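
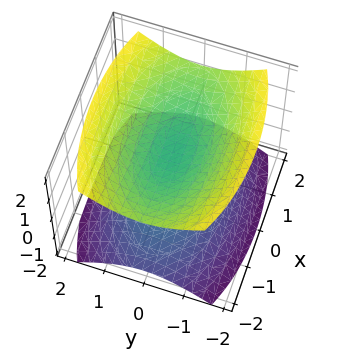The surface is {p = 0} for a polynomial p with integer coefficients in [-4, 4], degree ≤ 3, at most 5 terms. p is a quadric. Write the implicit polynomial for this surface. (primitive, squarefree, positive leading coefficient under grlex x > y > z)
x^2 + 3*y^2 - 3*z^2 + 1

First, there are 2 components. Treating them together as one polynomial.
Then, deg p = 2. Two separate bowl-shaped sheets opening away from each other; a quadric.
Next, symmetries: mirror symmetry x ↦ −x ⇒ only even powers of x; the y ↦ −y reflection is a symmetry, so y appears only in even powers; it's symmetric under z → −z, forcing even powers of z.
Then, against the integer gridlines: it misses every integer gridline on the x-axis; no y-intercept at any integer in the box.
Finally, assembling these constraints gives the stated polynomial.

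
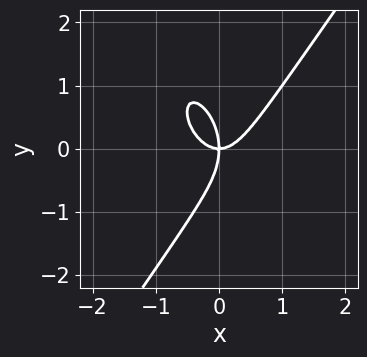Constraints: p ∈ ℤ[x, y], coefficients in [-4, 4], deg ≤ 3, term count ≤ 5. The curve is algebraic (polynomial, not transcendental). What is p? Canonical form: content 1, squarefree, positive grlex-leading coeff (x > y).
(a) Degree: a generic line meets the curve in up to 3 points, so deg p = 3.
(b) From the visible intercepts: it crosses the y-axis at the gridline y = 0; it meets the x-axis at x = 0 (among the integer gridlines).
(c) Fitting integer coefficients to these (and the overall shape) gives p.

3*x^3 - y^3 - 2*x*y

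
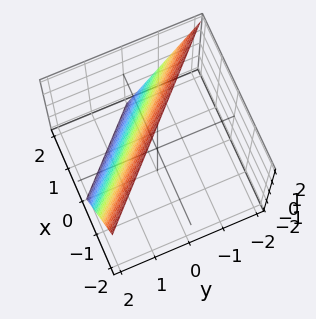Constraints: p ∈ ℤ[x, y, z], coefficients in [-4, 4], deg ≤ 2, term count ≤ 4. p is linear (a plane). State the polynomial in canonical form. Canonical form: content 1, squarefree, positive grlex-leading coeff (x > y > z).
2*x + 2*y + z - 2

The degree is 1 — the surface is flat (a plane).
Observable constraints: it meets the x-axis at x = 1 (among the integer gridlines); it crosses the y-axis at the gridline y = 1; it meets the z-axis at z = 2 (among the integer gridlines).
Fitting integer coefficients to these (and the overall shape) gives p.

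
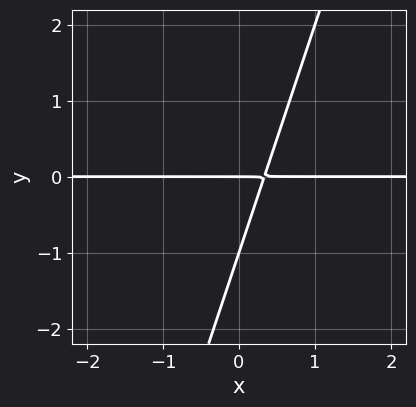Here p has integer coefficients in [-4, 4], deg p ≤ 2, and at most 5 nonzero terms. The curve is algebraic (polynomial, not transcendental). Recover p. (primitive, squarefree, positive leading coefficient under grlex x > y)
(a) Degree: no degree-1 curve has this shape, so deg p = 2.
(b) Against the integer gridlines: the visible x-axis segment lies entirely on the curve; the y-axis gridline crossings are at y ∈ {-1, 0}.
(c) Matching integer coefficients to the picture gives p.

3*x*y - y^2 - y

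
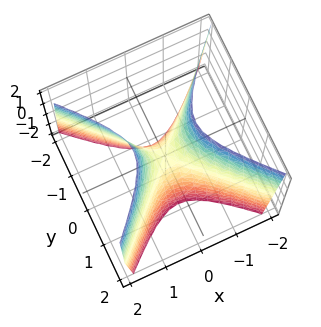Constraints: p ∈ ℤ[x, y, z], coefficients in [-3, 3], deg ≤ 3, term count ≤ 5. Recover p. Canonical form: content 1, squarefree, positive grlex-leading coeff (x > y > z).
3*x^2 - 3*y^2 - z

The degree is 2 — a hyperbolic paraboloid; a quadric.
Symmetries: it's symmetric under y → −y, forcing even powers of y; it's symmetric under x → −x, forcing even powers of x.
Against the integer gridlines: one y-axis crossing is at y = 0; one z-axis crossing is at z = 0; it meets the x-axis at x = 0 (among the integer gridlines).
These observations pin down the coefficients.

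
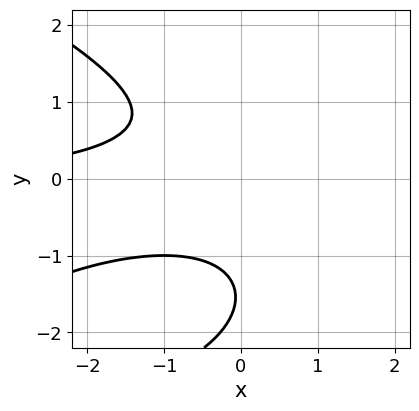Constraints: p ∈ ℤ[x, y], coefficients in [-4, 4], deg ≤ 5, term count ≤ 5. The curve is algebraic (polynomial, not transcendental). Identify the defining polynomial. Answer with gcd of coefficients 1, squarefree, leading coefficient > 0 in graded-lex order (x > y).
y^4 - x^2*y + 2*x*y^2 + 2*y^3 + 2

1. The degree is 4 — a generic line meets the curve in up to 4 points.
2. From the axis intercepts and sections: no x-intercept at any integer in the box; no y-intercept at any integer in the box.
3. Putting this together gives p.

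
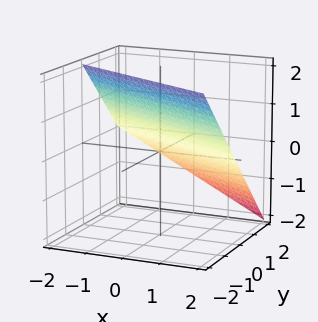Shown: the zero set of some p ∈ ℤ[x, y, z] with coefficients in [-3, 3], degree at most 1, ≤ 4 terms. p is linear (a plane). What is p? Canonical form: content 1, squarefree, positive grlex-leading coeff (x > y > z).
x + 2*y + 2*z - 2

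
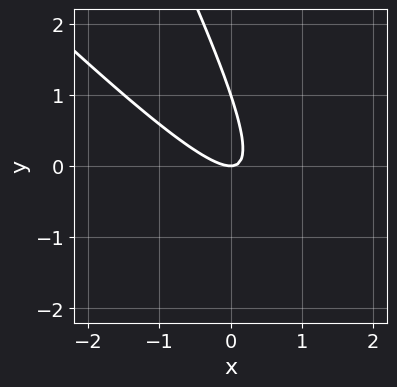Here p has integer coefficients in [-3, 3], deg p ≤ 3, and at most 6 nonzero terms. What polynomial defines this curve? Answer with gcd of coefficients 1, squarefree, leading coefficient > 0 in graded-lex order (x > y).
2*x^2 + 3*x*y + y^2 - y

(a) Degree: the shape is more complex than any degree-1 curve, so deg p = 2.
(b) From the visible intercepts: it meets the x-axis at x = 0 (among the integer gridlines); the y-axis gridline crossings are at y ∈ {0, 1}.
(c) Together with the visible shape, these determine p as stated.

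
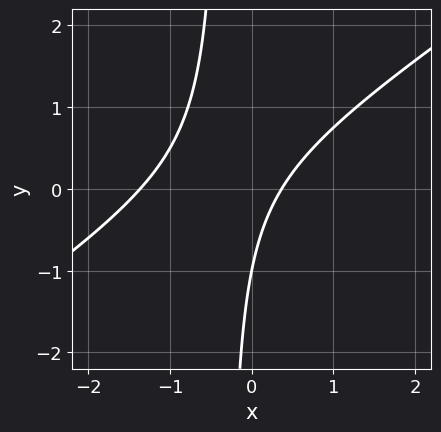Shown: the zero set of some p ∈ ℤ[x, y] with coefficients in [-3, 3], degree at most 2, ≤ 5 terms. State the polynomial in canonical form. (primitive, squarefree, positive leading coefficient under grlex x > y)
2*x^2 - 3*x*y + 2*x - y - 1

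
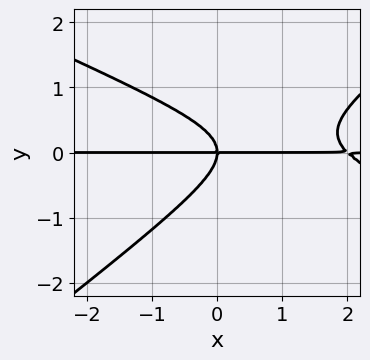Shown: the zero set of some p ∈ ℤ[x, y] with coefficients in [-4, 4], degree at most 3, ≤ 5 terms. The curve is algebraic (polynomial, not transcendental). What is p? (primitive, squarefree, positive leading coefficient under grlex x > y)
x^2*y + x*y^2 - 3*y^3 - 2*x*y

(a) deg p = 3.
(b) From the visible intercepts: one y-axis crossing is at y = 0; every point of the x-axis in the box is on the curve.
(c) Putting this together gives p.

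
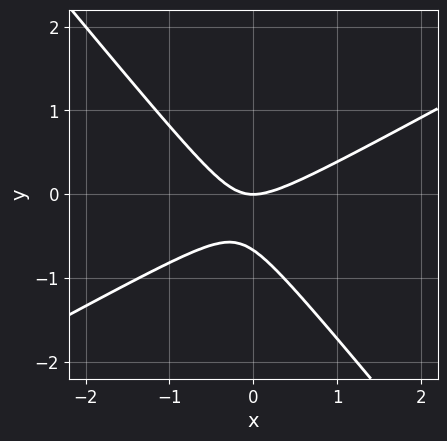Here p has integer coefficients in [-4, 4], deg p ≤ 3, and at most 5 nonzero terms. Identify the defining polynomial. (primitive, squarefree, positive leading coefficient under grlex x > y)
1. deg p = 2. A generic line meets the curve in up to 2 points.
2. From the visible intercepts: it meets the y-axis at y = 0 (among the integer gridlines); it crosses the x-axis at the gridline x = 0.
3. Assembling these constraints gives the stated polynomial.

2*x^2 - 2*x*y - 3*y^2 - 2*y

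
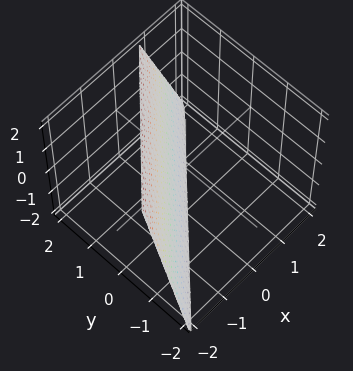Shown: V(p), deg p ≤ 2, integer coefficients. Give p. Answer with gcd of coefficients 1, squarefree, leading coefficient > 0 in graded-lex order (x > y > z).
First, the degree is 1 — every cross-section is a straight line — this is a plane.
Next, observable constraints: it meets the z-axis at z = -2 (among the integer gridlines).
Finally, solving for integer coefficients yields p as stated.

3*x - 3*y + z + 2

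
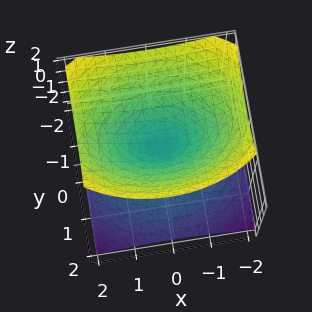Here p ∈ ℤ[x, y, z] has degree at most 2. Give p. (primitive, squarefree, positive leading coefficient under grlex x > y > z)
x^2 + 2*y^2 + y*z - 2*z^2

First, I count 2 distinct pieces. Treating them together as one polynomial.
Then, deg p = 2. A generic line meets the surface in up to 2 points.
Next, reading off the gridlines: it meets the z-axis at z = 0 (among the integer gridlines); it crosses the y-axis at the gridline y = 0; it crosses the x-axis at the gridline x = 0.
Finally, these observations pin down the coefficients.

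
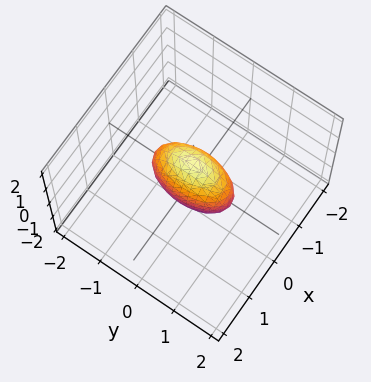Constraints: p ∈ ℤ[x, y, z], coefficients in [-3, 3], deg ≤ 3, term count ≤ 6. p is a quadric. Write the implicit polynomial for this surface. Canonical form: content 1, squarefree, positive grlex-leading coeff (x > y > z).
1. Degree: bounded and convex; a quadric, so deg p = 2.
2. Symmetries: the z ↦ −z reflection is a symmetry, so z appears only in even powers; mirror symmetry y ↦ −y ⇒ only even powers of y; the x ↦ −x reflection is a symmetry, so x appears only in even powers.
3. Reading off the gridlines: among the integer gridlines, it crosses the z-axis at z ∈ {-1, 1}; the y-axis gridline crossings are at y ∈ {-1, 1}.
4. Solving for integer coefficients yields p as stated.

3*x^2 + y^2 + z^2 - 1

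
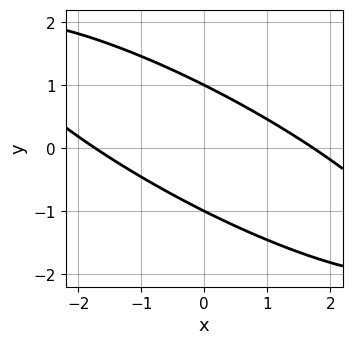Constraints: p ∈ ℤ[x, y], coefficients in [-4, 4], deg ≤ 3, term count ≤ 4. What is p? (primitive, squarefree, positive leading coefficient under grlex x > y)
First, the degree is 2 — the shape is more complex than any degree-1 curve.
Next, checking where it meets the axes: among the integer gridlines, it crosses the y-axis at y ∈ {-1, 1}.
Finally, the integer polynomial consistent with all of this is the stated p.

x^2 + 3*x*y + 3*y^2 - 3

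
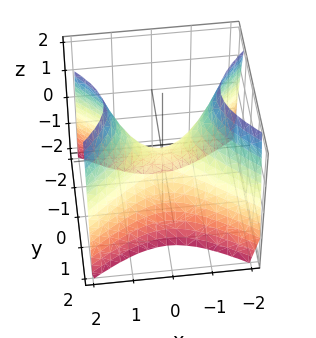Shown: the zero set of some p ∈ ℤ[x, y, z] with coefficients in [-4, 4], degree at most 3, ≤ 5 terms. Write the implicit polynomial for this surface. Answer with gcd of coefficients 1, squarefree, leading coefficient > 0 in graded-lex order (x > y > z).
2*x^2 - 3*y^2 - 2*z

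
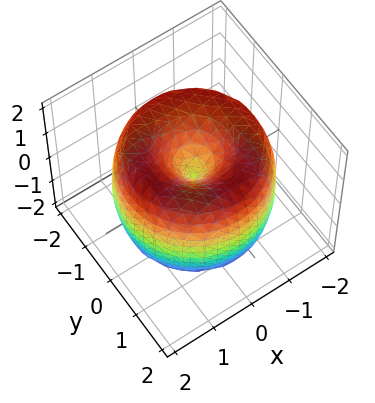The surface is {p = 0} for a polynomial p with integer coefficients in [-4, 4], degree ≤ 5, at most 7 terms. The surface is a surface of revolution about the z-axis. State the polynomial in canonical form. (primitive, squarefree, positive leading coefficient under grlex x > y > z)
(a) deg p = 4. No degree-3 surface has this shape.
(b) Symmetry: the z-axis is an axis of rotation, so x and y enter only as x² + y².
(c) Checking where it meets the axes: it meets the z-axis at z = 0 (among the integer gridlines); it crosses the y-axis at the gridline y = 0; a circular section at z = 1 has radius between 0 and 1.
(d) Solving for integer coefficients yields p as stated.

x^4 + 2*x^2*y^2 + y^4 - 3*x^2 - 3*y^2 + z^2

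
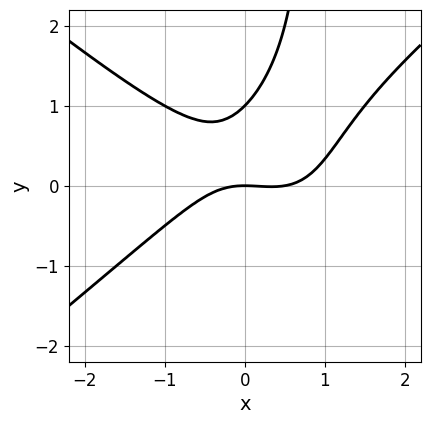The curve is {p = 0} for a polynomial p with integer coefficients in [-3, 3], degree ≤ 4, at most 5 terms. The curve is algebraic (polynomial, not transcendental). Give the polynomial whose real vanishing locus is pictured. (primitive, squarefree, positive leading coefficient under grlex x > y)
(a) deg p = 3. A generic line meets the curve in up to 3 points.
(b) From the axis intercepts and sections: among the integer gridlines, it crosses the y-axis at y ∈ {0, 1}; one x-axis crossing is at x = 0.
(c) Solving for integer coefficients yields p as stated.

2*x^3 - 3*x*y^2 - x^2 + 3*y^2 - 3*y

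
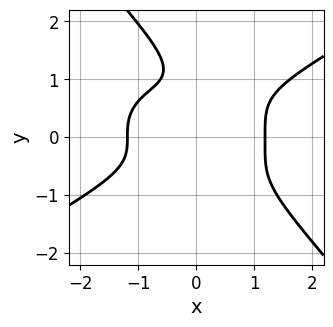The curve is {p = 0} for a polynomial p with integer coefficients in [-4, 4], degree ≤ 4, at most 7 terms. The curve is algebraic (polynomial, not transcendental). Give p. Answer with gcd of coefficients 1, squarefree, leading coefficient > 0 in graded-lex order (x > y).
x^4 - 3*x*y^3 - 3*y^4 + 3*y^3 - 2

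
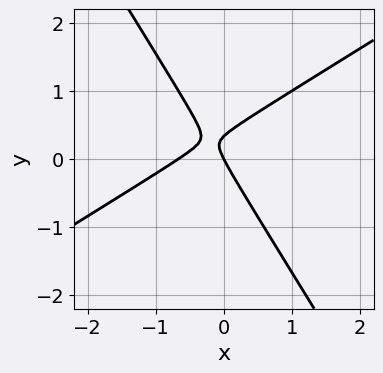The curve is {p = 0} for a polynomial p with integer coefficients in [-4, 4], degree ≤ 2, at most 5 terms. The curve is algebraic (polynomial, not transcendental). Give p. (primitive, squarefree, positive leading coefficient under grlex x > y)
First, degree: no degree-1 curve has this shape, so deg p = 2.
Next, checking where it meets the axes: one y-axis crossing is at y = 0; it crosses the x-axis at the gridline x = 0.
Finally, matching integer coefficients to the picture gives p.

3*x^2 - 3*x*y - 3*y^2 + 2*x + y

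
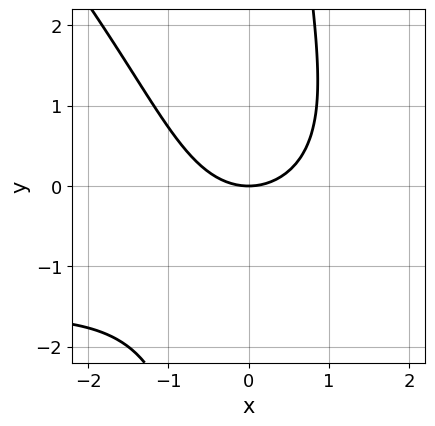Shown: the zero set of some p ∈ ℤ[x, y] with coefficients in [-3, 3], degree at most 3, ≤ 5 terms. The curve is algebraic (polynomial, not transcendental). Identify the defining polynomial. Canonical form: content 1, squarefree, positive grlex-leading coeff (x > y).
x^2*y + x*y^2 + 2*x^2 - 3*y

1. deg p = 3. The shape is more complex than any degree-2 curve.
2. From the axis intercepts and sections: it crosses the x-axis at the gridline x = 0; it meets the y-axis at y = 0 (among the integer gridlines).
3. These observations pin down the coefficients.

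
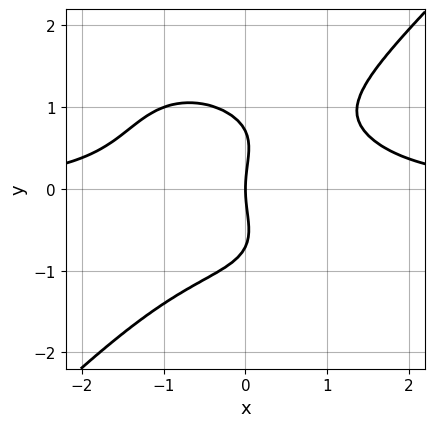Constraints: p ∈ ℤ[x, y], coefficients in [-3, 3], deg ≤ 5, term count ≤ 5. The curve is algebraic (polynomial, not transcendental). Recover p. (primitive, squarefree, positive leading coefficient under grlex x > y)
Degree: no degree-3 curve has this shape, so deg p = 4.
Against the integer gridlines: it meets the x-axis at x = 0 (among the integer gridlines); it crosses the y-axis at the gridline y = 0.
Solving for integer coefficients yields p as stated.

2*x^3*y - 2*y^4 + y^2 - 3*x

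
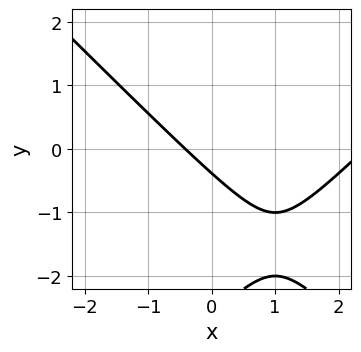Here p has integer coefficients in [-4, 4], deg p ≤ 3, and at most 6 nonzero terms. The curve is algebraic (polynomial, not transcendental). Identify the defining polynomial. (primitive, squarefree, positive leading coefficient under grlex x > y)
(a) deg p = 2. No degree-1 curve has this shape.
(b) Solving for integer coefficients yields p as stated.

x^2 - y^2 - 2*x - 3*y - 1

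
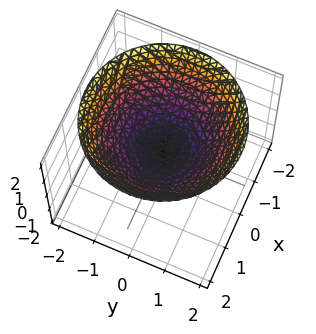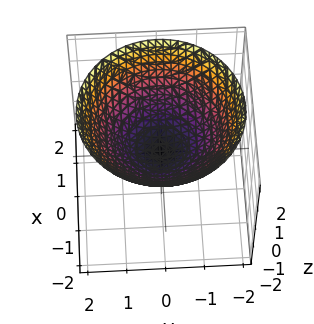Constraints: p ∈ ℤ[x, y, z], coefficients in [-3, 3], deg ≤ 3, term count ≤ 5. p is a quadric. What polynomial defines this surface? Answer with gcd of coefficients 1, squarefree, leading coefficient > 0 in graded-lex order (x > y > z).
deg p = 2.
By symmetry, the z-axis is an axis of rotation, so x and y enter only as x² + y².
Reading off the gridlines: it crosses the y-axis at the gridline y = 0; a circular section at z = 1 has radius between 1 and 2; one z-axis crossing is at z = 0; it crosses the x-axis at the gridline x = 0.
Solving for integer coefficients yields p as stated.

x^2 + y^2 - 2*z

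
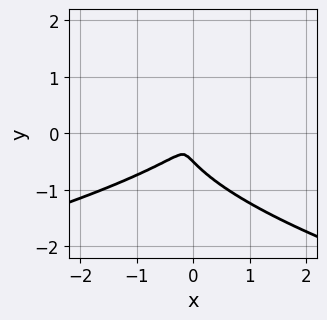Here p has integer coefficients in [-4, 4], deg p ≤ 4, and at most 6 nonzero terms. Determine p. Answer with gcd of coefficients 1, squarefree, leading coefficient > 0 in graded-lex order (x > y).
2*y^3 + x^2 - x*y + y^2

deg p = 3.
The integer polynomial consistent with all of this is the stated p.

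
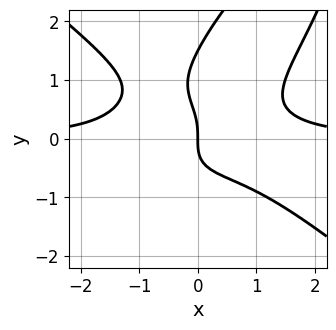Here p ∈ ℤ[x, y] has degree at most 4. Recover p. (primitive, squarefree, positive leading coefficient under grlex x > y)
3*x^3*y - 3*x*y^3 + 2*y^4 - 3*y^3 - 3*x

(a) The degree is 4 — a generic line meets the curve in up to 4 points.
(b) Observable constraints: one x-axis crossing is at x = 0; one y-axis crossing is at y = 0.
(c) Putting this together gives p.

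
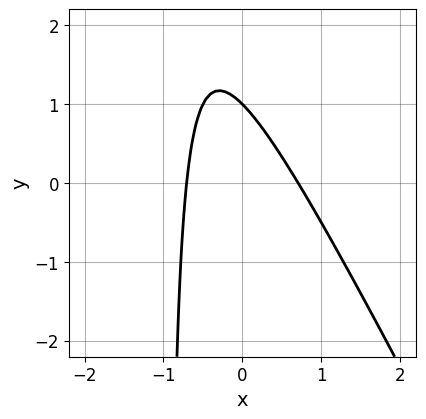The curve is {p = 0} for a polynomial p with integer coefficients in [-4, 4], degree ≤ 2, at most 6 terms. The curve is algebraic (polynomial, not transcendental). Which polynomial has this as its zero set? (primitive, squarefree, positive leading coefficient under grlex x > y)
2*x^2 + x*y + y - 1

First, degree: the shape is more complex than any degree-1 curve, so deg p = 2.
Then, reading off the gridlines: one y-axis crossing is at y = 1.
Finally, solving for integer coefficients yields p as stated.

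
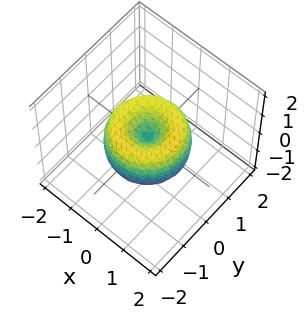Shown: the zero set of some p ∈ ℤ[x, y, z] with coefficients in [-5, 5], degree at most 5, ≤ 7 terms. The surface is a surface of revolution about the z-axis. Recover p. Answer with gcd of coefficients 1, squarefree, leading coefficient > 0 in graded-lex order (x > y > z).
2*x^4 + 4*x^2*y^2 + 2*y^4 - 3*x^2 - 3*y^2 + 2*z^2

1. Degree: a generic line meets the surface in up to 4 points, so deg p = 4.
2. Symmetries: the surface is invariant under rotation about z: p = q(x² + y², z).
3. Checking where it meets the axes: a circular section at z = 0 has radius between 1 and 2; it crosses the z-axis at the gridline z = 0.
4. Fitting integer coefficients to these (and the overall shape) gives p.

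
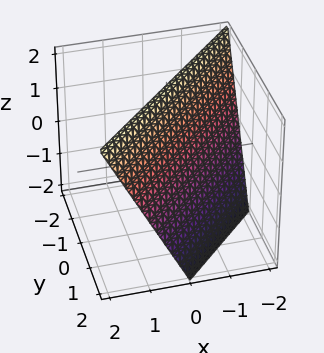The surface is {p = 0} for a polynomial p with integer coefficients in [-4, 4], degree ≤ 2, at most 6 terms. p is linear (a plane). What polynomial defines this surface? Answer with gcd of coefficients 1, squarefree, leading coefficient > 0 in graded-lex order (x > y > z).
1. The degree is 1 — every cross-section is a straight line — this is a plane.
2. From the axis intercepts and sections: it meets the z-axis at z = 2 (among the integer gridlines); it crosses the y-axis at the gridline y = 1; one x-axis crossing is at x = -1.
3. These observations pin down the coefficients.

2*x - 2*y - z + 2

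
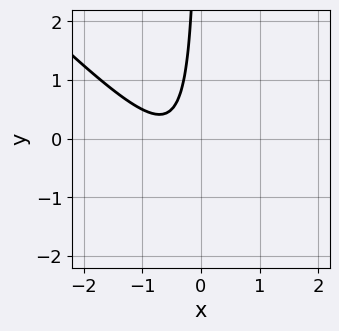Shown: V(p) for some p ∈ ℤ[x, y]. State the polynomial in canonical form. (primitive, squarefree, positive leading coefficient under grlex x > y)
1. The degree is 2 — the shape is more complex than any degree-1 curve.
2. Reading off the gridlines: no y-intercept at any integer in the box; the curve avoids every integer x-axis point in the box.
3. Together with the visible shape, these determine p as stated.

2*x^2 + 2*x*y + 2*x + 1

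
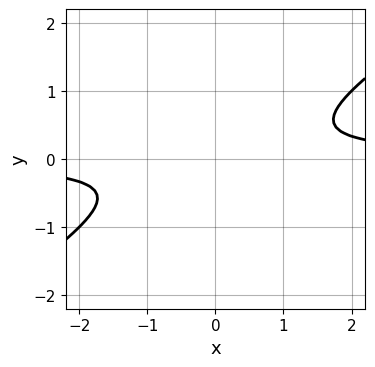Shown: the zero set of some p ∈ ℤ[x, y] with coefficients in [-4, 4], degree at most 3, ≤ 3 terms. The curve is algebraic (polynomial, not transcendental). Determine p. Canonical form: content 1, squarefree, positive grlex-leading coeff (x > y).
(a) Degree: no degree-1 curve has this shape, so deg p = 2.
(b) Observable constraints: the curve avoids every integer x-axis point in the box; the curve avoids every integer y-axis point in the box.
(c) Fitting integer coefficients to these (and the overall shape) gives p.

2*x*y - 3*y^2 - 1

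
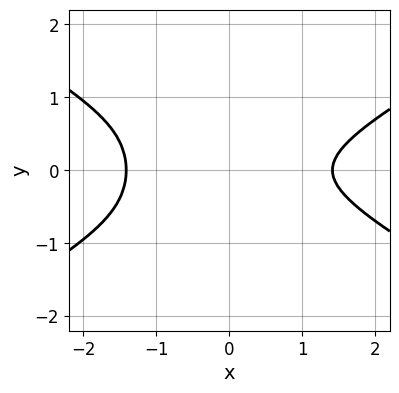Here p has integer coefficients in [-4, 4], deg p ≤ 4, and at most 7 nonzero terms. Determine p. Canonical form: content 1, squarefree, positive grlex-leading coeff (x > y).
x^4 - 3*x^2*y^2 - y^4 - 2*x*y^2 - 2*x^2

deg p = 4.
Symmetries: the y ↦ −y reflection is a symmetry, so y appears only in even powers.
The integer polynomial consistent with all of this is the stated p.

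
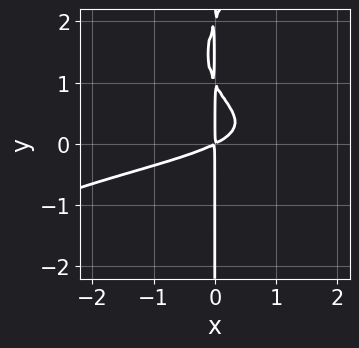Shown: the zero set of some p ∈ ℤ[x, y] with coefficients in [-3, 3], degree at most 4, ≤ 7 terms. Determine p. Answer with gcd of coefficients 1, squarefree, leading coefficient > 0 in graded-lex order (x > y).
x^2*y^2 - x*y^3 + 3*x*y^2 + x^2 - 2*x*y

First, the degree is 4 — no degree-3 curve has this shape.
Next, observable constraints: the visible y-axis segment lies entirely on the curve.
Finally, matching integer coefficients to the picture gives p.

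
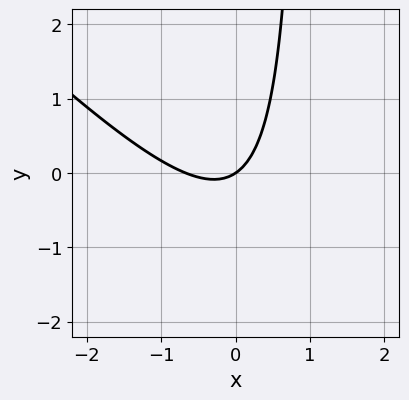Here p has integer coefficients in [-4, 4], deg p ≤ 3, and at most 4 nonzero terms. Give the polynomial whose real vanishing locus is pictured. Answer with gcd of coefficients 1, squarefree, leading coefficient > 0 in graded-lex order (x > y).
The degree is 2 — no degree-1 curve has this shape.
Reading off the gridlines: it meets the x-axis at x = 0 (among the integer gridlines); it crosses the y-axis at the gridline y = 0.
These observations pin down the coefficients.

3*x^2 + 3*x*y + 2*x - 3*y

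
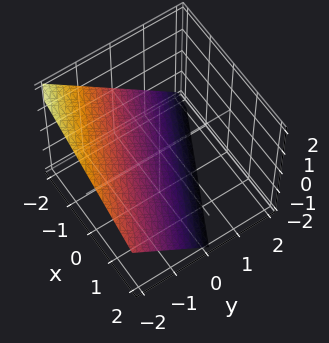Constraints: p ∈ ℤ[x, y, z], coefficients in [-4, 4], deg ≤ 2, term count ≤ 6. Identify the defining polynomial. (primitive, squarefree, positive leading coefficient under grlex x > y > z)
x + 2*y + 2*z + 2

1. Degree: every cross-section is a straight line — this is a plane, so deg p = 1.
2. Observable constraints: it crosses the y-axis at the gridline y = -1; it crosses the z-axis at the gridline z = -1.
3. Fitting integer coefficients to these (and the overall shape) gives p.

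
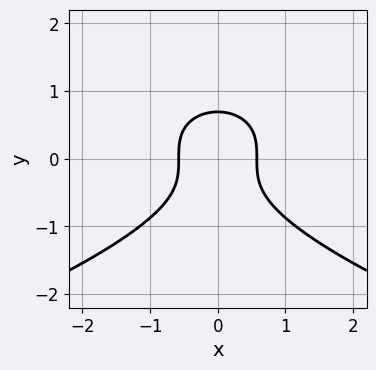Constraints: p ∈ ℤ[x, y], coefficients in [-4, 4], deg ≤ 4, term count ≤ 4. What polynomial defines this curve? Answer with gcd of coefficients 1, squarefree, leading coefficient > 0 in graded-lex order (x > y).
3*y^3 + 3*x^2 - 1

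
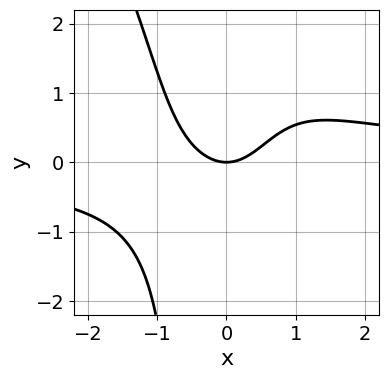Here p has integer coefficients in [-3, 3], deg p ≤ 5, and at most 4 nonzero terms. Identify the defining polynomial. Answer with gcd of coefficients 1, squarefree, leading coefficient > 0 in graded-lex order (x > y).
First, the degree is 4 — a generic line meets the curve in up to 4 points.
Next, reading off the gridlines: one x-axis crossing is at x = 0; one y-axis crossing is at y = 0.
Finally, assembling these constraints gives the stated polynomial.

2*x^3*y + x^2*y^2 - 3*x^2 + 3*y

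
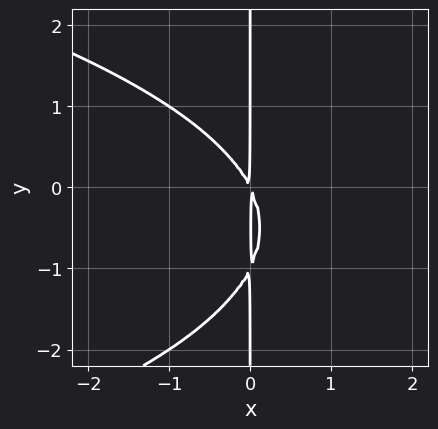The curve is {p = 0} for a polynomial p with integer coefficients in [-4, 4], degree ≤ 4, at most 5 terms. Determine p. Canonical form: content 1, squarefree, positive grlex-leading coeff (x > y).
First, degree: no degree-2 curve has this shape, so deg p = 3.
Next, observable constraints: the visible y-axis segment lies entirely on the curve.
Finally, putting this together gives p.

x*y^2 + 2*x^2 + x*y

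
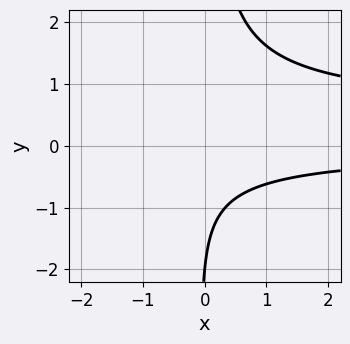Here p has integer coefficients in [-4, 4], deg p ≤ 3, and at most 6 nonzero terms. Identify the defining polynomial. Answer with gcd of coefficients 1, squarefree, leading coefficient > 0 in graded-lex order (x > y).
2*x*y^2 - x*y - y - 2

First, deg p = 3.
Then, from the axis intercepts and sections: it misses every integer gridline on the x-axis; it meets the y-axis at y = -2 (among the integer gridlines).
Finally, assembling these constraints gives the stated polynomial.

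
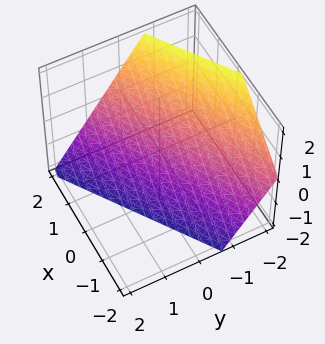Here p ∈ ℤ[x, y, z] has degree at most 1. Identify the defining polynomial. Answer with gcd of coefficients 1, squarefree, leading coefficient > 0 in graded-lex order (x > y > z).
Degree: every cross-section is a straight line — this is a plane, so deg p = 1.
Observable constraints: it crosses the x-axis at the gridline x = 1; it meets the z-axis at z = -1 (among the integer gridlines).
Solving for integer coefficients yields p as stated.

2*x - 3*y - 2*z - 2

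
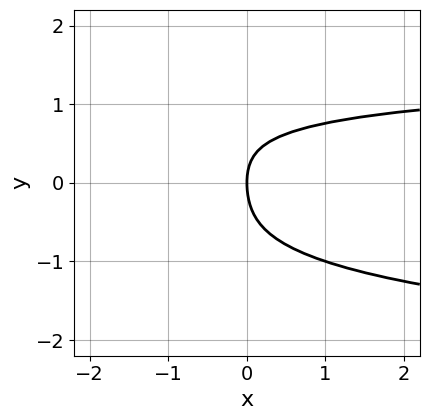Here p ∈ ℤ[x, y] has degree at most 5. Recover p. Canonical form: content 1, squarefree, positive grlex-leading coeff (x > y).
2*y^4 + x*y + y^2 - 2*x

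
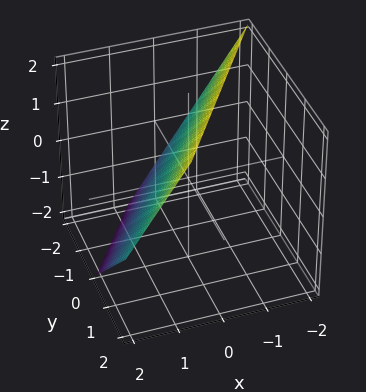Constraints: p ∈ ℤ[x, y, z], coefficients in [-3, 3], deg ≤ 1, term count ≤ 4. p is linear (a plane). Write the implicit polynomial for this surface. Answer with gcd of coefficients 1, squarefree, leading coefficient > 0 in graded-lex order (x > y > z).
3*x - 2*y + 2*z - 2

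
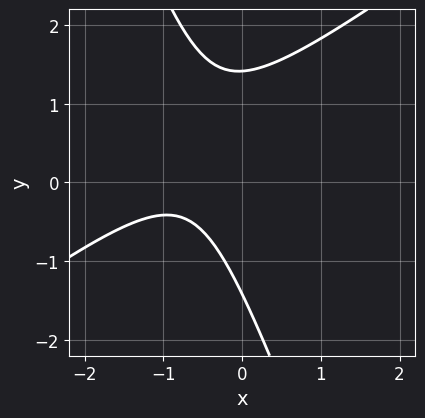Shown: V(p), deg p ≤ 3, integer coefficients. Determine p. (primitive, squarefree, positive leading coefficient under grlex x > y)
2*x^2 - 2*x*y - y^2 + 3*x + 2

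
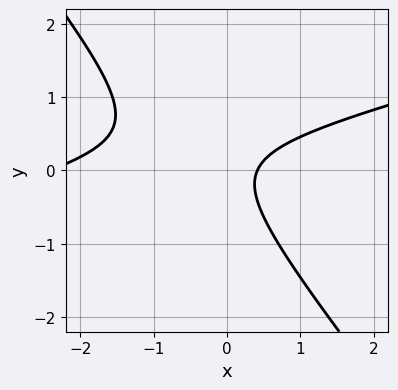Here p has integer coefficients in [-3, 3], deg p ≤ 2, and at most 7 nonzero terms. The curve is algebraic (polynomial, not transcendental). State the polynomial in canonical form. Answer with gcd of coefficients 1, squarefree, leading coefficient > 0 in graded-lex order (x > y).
Degree: the shape is more complex than any degree-1 curve, so deg p = 2.
Reading off the gridlines: no y-intercept at any integer in the box.
Fitting integer coefficients to these (and the overall shape) gives p.

x^2 - 3*x*y - 3*y^2 + 2*x - 1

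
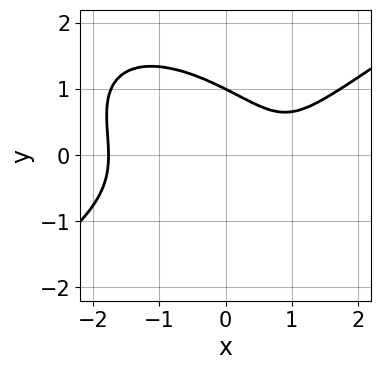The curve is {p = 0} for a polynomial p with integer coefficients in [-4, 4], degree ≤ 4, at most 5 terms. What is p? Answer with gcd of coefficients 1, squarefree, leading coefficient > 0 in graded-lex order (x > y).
x^3 - x*y^2 - 2*y^3 - 2*x + 2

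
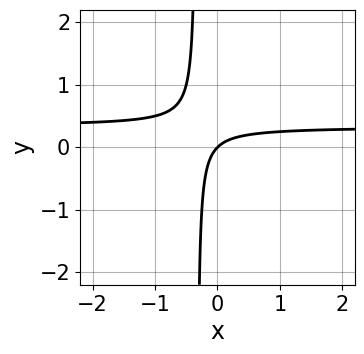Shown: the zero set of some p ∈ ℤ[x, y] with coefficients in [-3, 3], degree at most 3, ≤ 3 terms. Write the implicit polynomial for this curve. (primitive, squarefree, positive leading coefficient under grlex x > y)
3*x*y - x + y

First, deg p = 2. No degree-1 curve has this shape.
Next, from the visible intercepts: it meets the x-axis at x = 0 (among the integer gridlines); it meets the y-axis at y = 0 (among the integer gridlines).
Finally, fitting integer coefficients to these (and the overall shape) gives p.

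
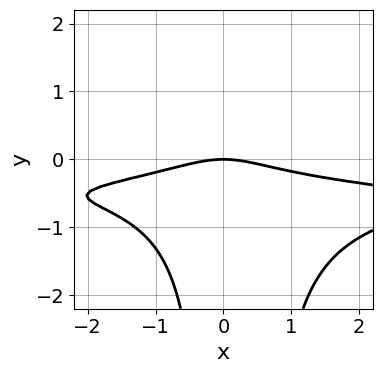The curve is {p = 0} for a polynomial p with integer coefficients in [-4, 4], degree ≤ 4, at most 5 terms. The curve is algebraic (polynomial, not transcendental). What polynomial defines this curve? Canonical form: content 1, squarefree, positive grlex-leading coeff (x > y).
Degree: the shape is more complex than any degree-3 curve, so deg p = 4.
Observable constraints: it crosses the y-axis at the gridline y = 0; one x-axis crossing is at x = 0.
Matching integer coefficients to the picture gives p.

3*x^2*y^2 + 3*x^2*y - x*y^2 + x^2 + 3*y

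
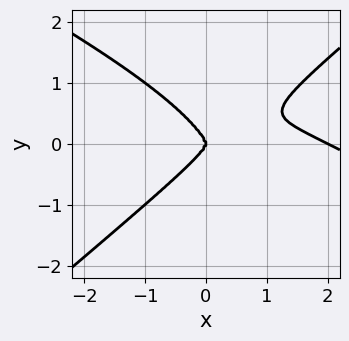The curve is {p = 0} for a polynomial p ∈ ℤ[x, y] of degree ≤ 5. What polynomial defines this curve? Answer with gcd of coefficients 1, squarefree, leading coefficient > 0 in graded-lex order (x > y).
x^4 + 2*x^3*y - 2*x*y^3 - 3*y^4 - 2*x^3

1. deg p = 4.
2. Checking where it meets the axes: among the integer gridlines, it crosses the x-axis at x ∈ {0, 2}; it meets the y-axis at y = 0 (among the integer gridlines).
3. These observations pin down the coefficients.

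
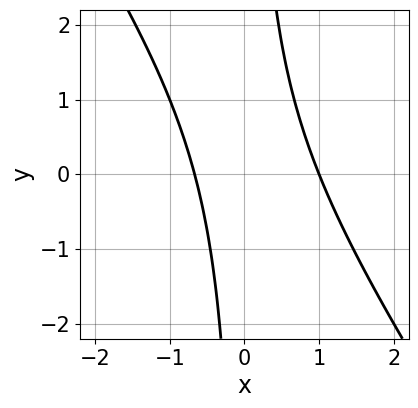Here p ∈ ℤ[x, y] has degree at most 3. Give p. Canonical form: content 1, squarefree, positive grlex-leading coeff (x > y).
3*x^2 + 2*x*y - x - 2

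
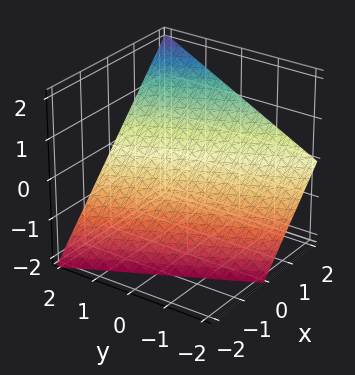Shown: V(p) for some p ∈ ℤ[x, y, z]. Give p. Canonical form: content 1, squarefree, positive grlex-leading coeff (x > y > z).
(a) deg p = 1.
(b) Against the integer gridlines: it crosses the z-axis at the gridline z = -1; it meets the x-axis at x = 1 (among the integer gridlines); one y-axis crossing is at y = 2.
(c) Fitting integer coefficients to these (and the overall shape) gives p.

2*x + y - 2*z - 2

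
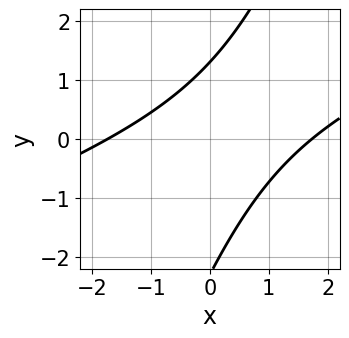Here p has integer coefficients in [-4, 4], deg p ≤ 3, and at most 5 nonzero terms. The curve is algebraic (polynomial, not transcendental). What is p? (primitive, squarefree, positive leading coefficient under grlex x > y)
(a) The degree is 2 — the shape is more complex than any degree-1 curve.
(b) Putting this together gives p.

x^2 - 3*x*y + y^2 + y - 3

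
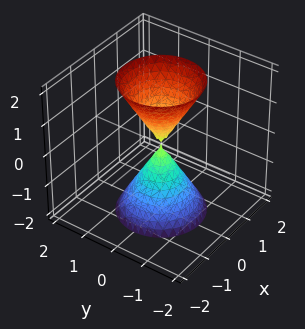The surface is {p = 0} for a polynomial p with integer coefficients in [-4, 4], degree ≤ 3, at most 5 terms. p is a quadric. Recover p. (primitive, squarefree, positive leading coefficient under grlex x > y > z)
First, I count 2 distinct pieces. Treating them together as one polynomial.
Then, degree: a double cone through the origin; a quadric, so deg p = 2.
Then, symmetries: it's symmetric under z → −z, forcing even powers of z; every cross-section ⟂ z is a circle, so x, y appear only via x² + y².
Then, from the axis intercepts and sections: one x-axis crossing is at x = 0; a circular section at z = 2 has radius between 1 and 2.
Finally, these observations pin down the coefficients.

3*x^2 + 3*y^2 - z^2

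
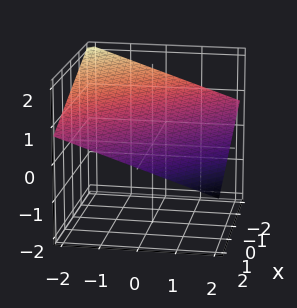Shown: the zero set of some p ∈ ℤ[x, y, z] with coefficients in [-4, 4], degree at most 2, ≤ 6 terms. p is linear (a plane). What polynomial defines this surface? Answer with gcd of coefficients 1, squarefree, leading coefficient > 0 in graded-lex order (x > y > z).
x + y + 3*z - 2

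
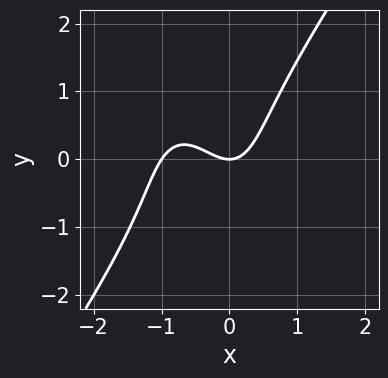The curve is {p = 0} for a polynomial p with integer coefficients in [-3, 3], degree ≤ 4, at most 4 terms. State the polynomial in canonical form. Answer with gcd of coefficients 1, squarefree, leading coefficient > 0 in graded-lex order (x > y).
3*x^3 - y^3 + 3*x^2 - 2*y

1. The degree is 3 — a generic line meets the curve in up to 3 points.
2. Reading off the gridlines: the x-axis gridline crossings are at x ∈ {-1, 0}; it crosses the y-axis at the gridline y = 0.
3. Solving for integer coefficients yields p as stated.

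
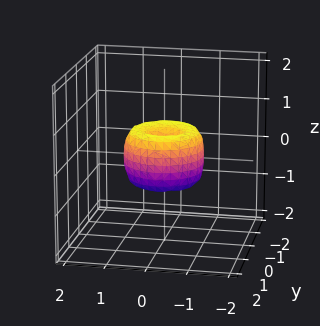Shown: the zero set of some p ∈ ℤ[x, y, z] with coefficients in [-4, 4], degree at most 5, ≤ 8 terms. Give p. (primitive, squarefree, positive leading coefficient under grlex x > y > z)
Degree: a generic line meets the surface in up to 4 points, so deg p = 4.
Symmetries: rotational symmetry about the z-axis ⇒ p depends on x, y only through x² + y².
Against the integer gridlines: among the integer gridlines, it crosses the x-axis at x ∈ {-1, 0, 1}; the y-axis gridline crossings are at y ∈ {-1, 0, 1}; one z-axis crossing is at z = 0.
The integer polynomial consistent with all of this is the stated p.

2*x^4 + 4*x^2*y^2 + 2*y^4 - 2*x^2 - 2*y^2 + z^2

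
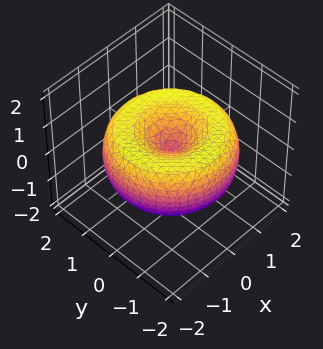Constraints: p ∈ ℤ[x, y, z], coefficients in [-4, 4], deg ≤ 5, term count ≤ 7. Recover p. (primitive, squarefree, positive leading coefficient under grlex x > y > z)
(a) The degree is 4 — no degree-3 surface has this shape.
(b) Symmetries: the z-axis is an axis of rotation, so x and y enter only as x² + y².
(c) Observable constraints: one x-axis crossing is at x = 0; it meets the z-axis at z = 0 (among the integer gridlines).
(d) Matching integer coefficients to the picture gives p.

x^4 + 2*x^2*y^2 + y^4 - 3*x^2 - 3*y^2 + 3*z^2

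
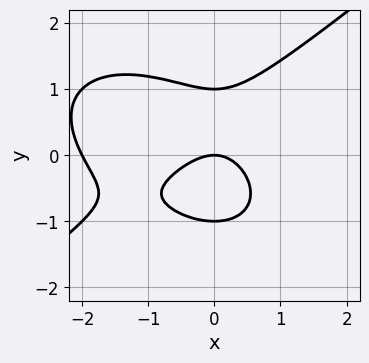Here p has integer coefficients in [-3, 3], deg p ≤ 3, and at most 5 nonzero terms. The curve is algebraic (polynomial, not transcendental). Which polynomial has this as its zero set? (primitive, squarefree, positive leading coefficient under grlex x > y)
x^3 - 2*y^3 + 2*x^2 + 2*y

(a) Degree: no degree-2 curve has this shape, so deg p = 3.
(b) Observable constraints: the x-axis gridline crossings are at x ∈ {-2, 0}; the y-axis gridline crossings are at y ∈ {-1, 0, 1}.
(c) Solving for integer coefficients yields p as stated.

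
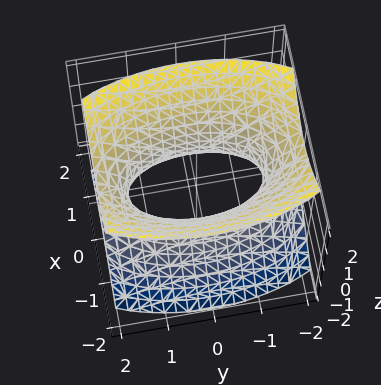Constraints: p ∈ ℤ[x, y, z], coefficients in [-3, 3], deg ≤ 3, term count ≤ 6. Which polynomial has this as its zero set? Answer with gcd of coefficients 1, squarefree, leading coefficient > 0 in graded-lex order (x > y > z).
Degree: one connected sheet with a waist; a quadric, so deg p = 2.
Symmetries: the y ↦ −y reflection is a symmetry, so y appears only in even powers; mirror symmetry x ↦ −x ⇒ only even powers of x; it's symmetric under z → −z, forcing even powers of z.
Against the integer gridlines: no z-intercept at any integer in the box.
Matching integer coefficients to the picture gives p.

3*x^2 + y^2 - 2*z^2 - 2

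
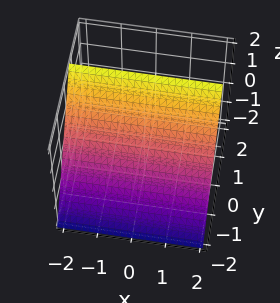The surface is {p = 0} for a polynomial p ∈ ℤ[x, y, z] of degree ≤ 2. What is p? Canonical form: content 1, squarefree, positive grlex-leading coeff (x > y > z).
3*y - 2*z + 2

(a) deg p = 1.
(b) Checking where it meets the axes: it meets the z-axis at z = 1 (among the integer gridlines); the surface avoids every integer x-axis point in the box.
(c) Assembling these constraints gives the stated polynomial.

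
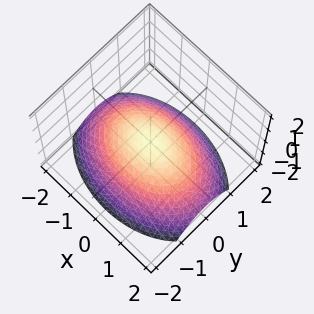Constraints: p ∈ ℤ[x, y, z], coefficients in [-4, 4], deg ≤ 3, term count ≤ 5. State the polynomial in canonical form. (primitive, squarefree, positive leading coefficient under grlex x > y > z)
x^2 + 2*y^2 + 3*z

(a) The degree is 2 — a single bowl opening along one axis; a quadric.
(b) Symmetries: mirror symmetry x ↦ −x ⇒ only even powers of x; it's symmetric under y → −y, forcing even powers of y.
(c) Reading off the gridlines: it meets the y-axis at y = 0 (among the integer gridlines); it meets the z-axis at z = 0 (among the integer gridlines); it crosses the x-axis at the gridline x = 0.
(d) The integer polynomial consistent with all of this is the stated p.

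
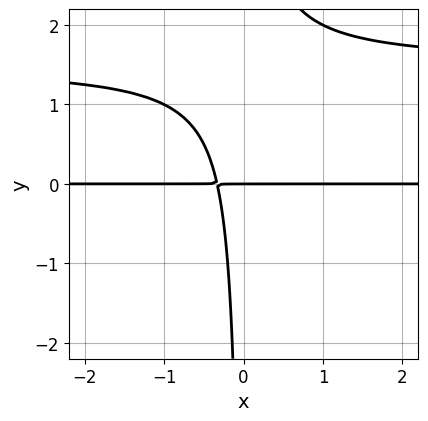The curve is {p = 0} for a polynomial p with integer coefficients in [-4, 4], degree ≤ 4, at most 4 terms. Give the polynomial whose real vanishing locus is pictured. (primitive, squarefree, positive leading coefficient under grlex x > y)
2*x*y^2 - 3*x*y - y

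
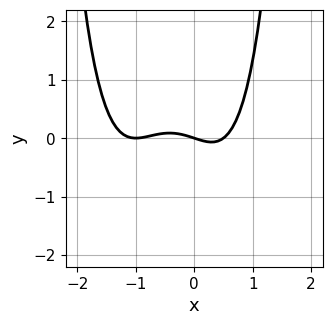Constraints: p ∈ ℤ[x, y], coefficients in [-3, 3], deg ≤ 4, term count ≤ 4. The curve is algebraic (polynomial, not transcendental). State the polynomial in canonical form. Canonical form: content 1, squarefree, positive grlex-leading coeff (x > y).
1. Degree: a generic line meets the curve in up to 4 points, so deg p = 4.
2. Observable constraints: it meets the y-axis at y = 0 (among the integer gridlines); the x-axis gridline crossings are at x ∈ {-1, 0}.
3. The integer polynomial consistent with all of this is the stated p.

2*x^4 + 3*x^3 - x - 3*y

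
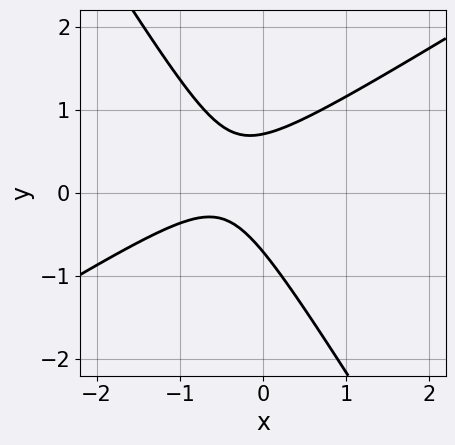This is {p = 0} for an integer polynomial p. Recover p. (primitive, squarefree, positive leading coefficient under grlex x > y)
2*x^2 - 2*x*y - 2*y^2 + 2*x + 1

(a) deg p = 2. The shape is more complex than any degree-1 curve.
(b) Observable constraints: the curve avoids every integer x-axis point in the box.
(c) Matching integer coefficients to the picture gives p.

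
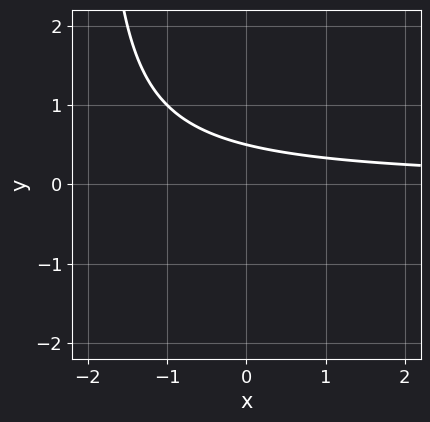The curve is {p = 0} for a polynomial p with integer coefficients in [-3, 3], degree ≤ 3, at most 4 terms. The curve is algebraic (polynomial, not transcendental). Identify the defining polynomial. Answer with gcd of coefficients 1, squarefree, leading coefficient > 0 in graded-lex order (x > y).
x*y + 2*y - 1

(a) Degree: the shape is more complex than any degree-1 curve, so deg p = 2.
(b) Observable constraints: the curve avoids every integer x-axis point in the box.
(c) Together with the visible shape, these determine p as stated.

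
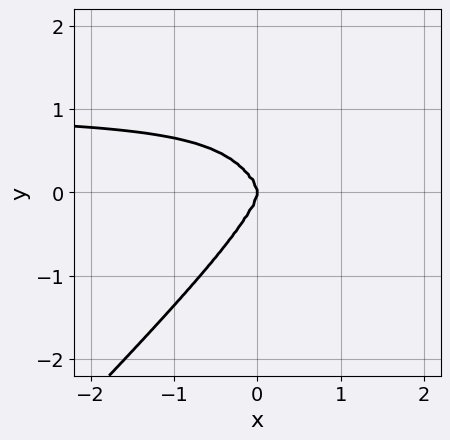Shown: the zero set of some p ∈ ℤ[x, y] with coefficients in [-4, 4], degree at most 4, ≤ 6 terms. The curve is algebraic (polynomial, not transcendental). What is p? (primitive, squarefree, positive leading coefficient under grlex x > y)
Degree: the shape is more complex than any degree-3 curve, so deg p = 4.
Checking where it meets the axes: it meets the y-axis at y = 0 (among the integer gridlines); one x-axis crossing is at x = 0.
Solving for integer coefficients yields p as stated.

3*x^3*y - 2*x^2*y^2 - y^4 - 3*x^3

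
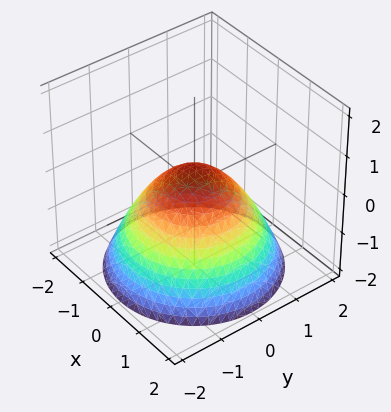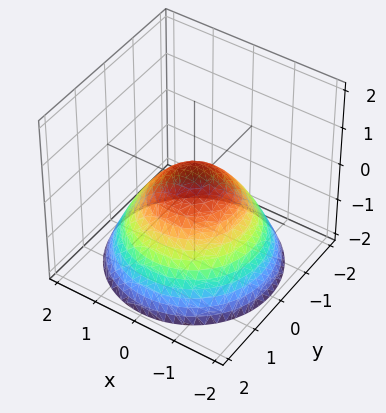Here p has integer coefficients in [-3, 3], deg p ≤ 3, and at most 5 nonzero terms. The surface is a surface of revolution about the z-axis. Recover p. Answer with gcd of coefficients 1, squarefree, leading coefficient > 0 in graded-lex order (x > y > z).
2*x^2 + 2*y^2 + 3*z - 1

(a) The degree is 2 — a generic line meets the surface in up to 2 points.
(b) Symmetry: the surface is invariant under rotation about z: p = q(x² + y², z).
(c) Observable constraints: a circular section at z = -2 has radius between 1 and 2.
(d) Fitting integer coefficients to these (and the overall shape) gives p.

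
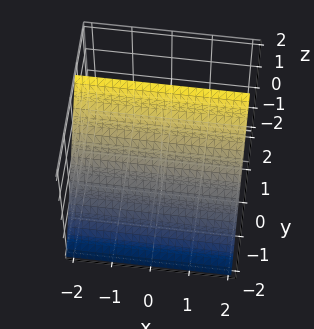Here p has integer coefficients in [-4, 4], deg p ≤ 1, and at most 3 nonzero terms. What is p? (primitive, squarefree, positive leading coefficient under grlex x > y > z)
First, degree: the surface is flat (a plane), so deg p = 1.
Then, checking where it meets the axes: it meets the z-axis at z = 1 (among the integer gridlines); it misses every integer gridline on the x-axis.
Finally, putting this together gives p.

3*y - 2*z + 2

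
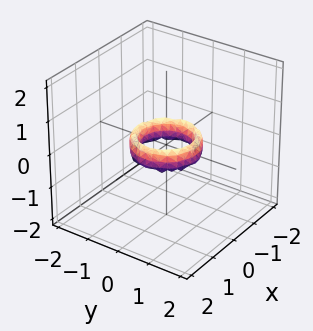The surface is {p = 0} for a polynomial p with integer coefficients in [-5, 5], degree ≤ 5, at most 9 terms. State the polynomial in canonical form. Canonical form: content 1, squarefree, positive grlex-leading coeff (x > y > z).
2*x^4 + 4*x^2*y^2 + 2*y^4 - 3*x^2 - 3*y^2 + z^2 + 1

1. deg p = 4.
2. Symmetries: rotational symmetry about the z-axis ⇒ p depends on x, y only through x² + y².
3. From the axis intercepts and sections: a circular section at z = 0 has radius between 0 and 1; among the integer gridlines, it crosses the x-axis at x ∈ {-1, 1}; the surface avoids every integer z-axis point in the box.
4. These observations pin down the coefficients.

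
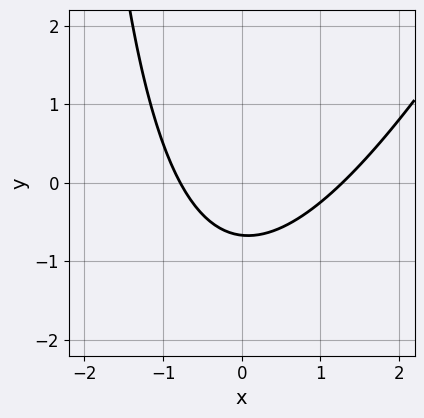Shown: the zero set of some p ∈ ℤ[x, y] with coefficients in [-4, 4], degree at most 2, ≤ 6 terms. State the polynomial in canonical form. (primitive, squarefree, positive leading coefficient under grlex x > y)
2*x^2 - x*y - x - 3*y - 2

First, degree: no degree-1 curve has this shape, so deg p = 2.
Finally, the integer polynomial consistent with all of this is the stated p.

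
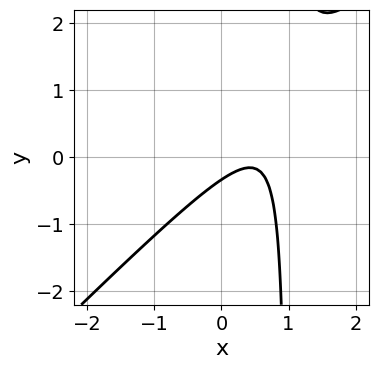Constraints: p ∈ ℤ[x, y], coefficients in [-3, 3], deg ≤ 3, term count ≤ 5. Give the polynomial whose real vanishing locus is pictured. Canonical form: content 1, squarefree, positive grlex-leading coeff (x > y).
First, the degree is 2 — no degree-1 curve has this shape.
Next, reading off the gridlines: the curve avoids every integer x-axis point in the box.
Finally, matching integer coefficients to the picture gives p.

3*x^2 - 3*x*y - 3*x + 3*y + 1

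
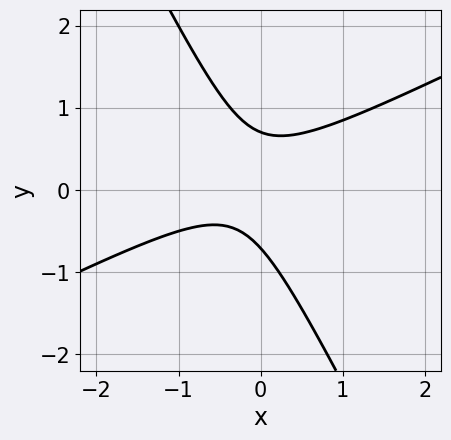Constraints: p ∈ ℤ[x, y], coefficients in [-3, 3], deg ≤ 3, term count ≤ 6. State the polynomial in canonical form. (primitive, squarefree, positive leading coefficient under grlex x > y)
deg p = 2.
Reading off the gridlines: no x-intercept at any integer in the box.
The integer polynomial consistent with all of this is the stated p.

2*x^2 - 3*x*y - 2*y^2 + x + 1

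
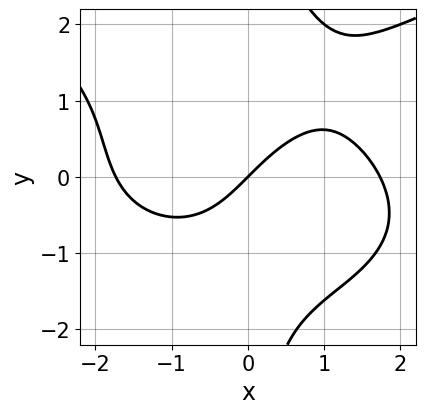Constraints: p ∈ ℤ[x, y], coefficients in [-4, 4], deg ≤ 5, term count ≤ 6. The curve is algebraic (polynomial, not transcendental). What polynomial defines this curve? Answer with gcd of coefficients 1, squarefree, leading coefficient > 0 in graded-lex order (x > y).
1. The degree is 4 — no degree-3 curve has this shape.
2. From the axis intercepts and sections: it crosses the x-axis at the gridline x = 0; it meets the y-axis at y = 0 (among the integer gridlines).
3. These observations pin down the coefficients.

x*y^3 - x^3 - x*y^2 + 3*x - 3*y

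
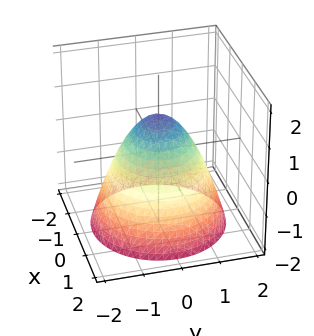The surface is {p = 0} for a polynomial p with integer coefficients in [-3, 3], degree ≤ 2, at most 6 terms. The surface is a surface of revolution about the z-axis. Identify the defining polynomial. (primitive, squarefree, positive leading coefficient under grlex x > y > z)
(a) The degree is 2 — the shape is more complex than any degree-1 surface.
(b) By symmetry, every cross-section ⟂ z is a circle, so x, y appear only via x² + y².
(c) Observable constraints: the y-axis gridline crossings are at y ∈ {-1, 1}; among the integer gridlines, it crosses the x-axis at x ∈ {-1, 1}; it crosses the z-axis at the gridline z = 1; a circular section at z = -1 has radius between 1 and 2.
(d) Fitting integer coefficients to these (and the overall shape) gives p.

x^2 + y^2 + z - 1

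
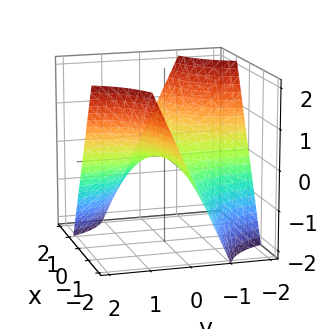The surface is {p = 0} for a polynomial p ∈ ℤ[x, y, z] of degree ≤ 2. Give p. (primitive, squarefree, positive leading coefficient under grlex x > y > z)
x*y + z

(a) deg p = 2. A saddle surface; a quadric.
(b) Against the integer gridlines: it meets the z-axis at z = 0 (among the integer gridlines); the visible y-axis segment lies entirely on the surface; the visible x-axis segment lies entirely on the surface.
(c) Together with the visible shape, these determine p as stated.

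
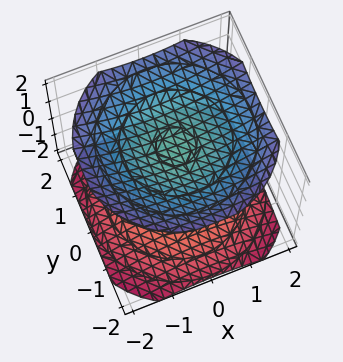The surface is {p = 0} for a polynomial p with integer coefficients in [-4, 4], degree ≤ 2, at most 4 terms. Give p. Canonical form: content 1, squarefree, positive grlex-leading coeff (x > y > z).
(a) There are 2 components.
(b) deg p = 2.
(c) By symmetry, the surface is invariant under rotation about z: p = q(x² + y², z).
(d) Reading off the gridlines: it misses every integer gridline on the x-axis; the surface avoids every integer y-axis point in the box.
(e) These observations pin down the coefficients.

x^2 + y^2 - 2*z^2 + 3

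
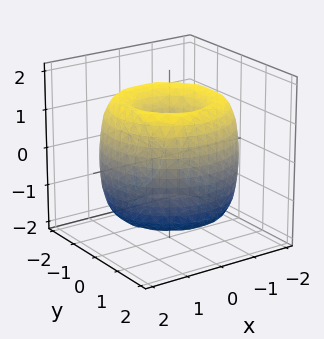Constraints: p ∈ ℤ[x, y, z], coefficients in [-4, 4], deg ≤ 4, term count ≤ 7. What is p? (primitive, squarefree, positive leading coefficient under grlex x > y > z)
x^4 + 2*x^2*y^2 + y^4 - 3*x^2 - 3*y^2 + z^2

The degree is 4 — no degree-3 surface has this shape.
Symmetries: the surface is invariant under rotation about z: p = q(x² + y², z).
From the visible intercepts: it crosses the x-axis at the gridline x = 0; it crosses the y-axis at the gridline y = 0; it crosses the z-axis at the gridline z = 0.
Fitting integer coefficients to these (and the overall shape) gives p.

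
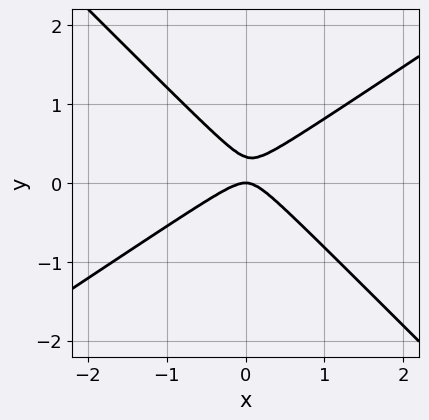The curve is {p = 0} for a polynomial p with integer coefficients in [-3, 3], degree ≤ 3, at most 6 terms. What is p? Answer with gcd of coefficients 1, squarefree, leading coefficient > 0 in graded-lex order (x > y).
2*x^2 - x*y - 3*y^2 + y

First, deg p = 2.
Then, observable constraints: one y-axis crossing is at y = 0; it crosses the x-axis at the gridline x = 0.
Finally, putting this together gives p.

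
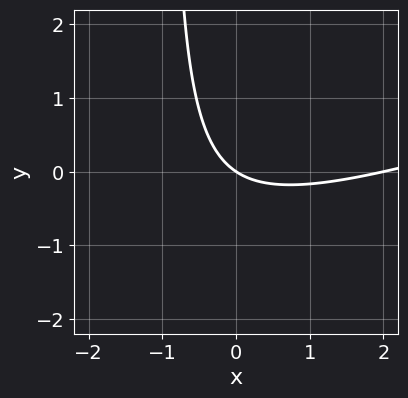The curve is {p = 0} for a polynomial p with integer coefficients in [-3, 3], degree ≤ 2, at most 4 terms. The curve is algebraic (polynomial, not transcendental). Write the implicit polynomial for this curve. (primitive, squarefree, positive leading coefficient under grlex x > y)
x^2 - 3*x*y - 2*x - 3*y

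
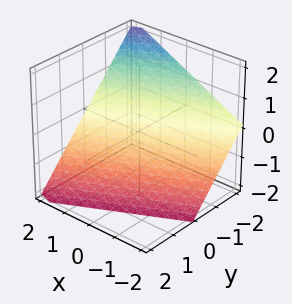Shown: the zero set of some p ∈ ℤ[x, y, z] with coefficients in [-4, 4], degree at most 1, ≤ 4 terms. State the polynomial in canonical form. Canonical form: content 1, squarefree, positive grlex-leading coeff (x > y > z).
Degree: the surface is flat (a plane), so deg p = 1.
From the axis intercepts and sections: it crosses the y-axis at the gridline y = -1; it meets the x-axis at x = 2 (among the integer gridlines); it crosses the z-axis at the gridline z = -1.
Matching integer coefficients to the picture gives p.

x - 2*y - 2*z - 2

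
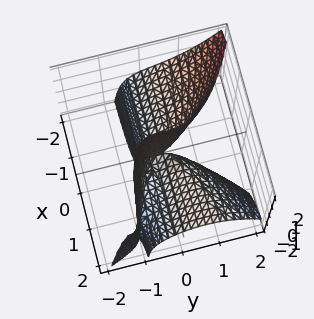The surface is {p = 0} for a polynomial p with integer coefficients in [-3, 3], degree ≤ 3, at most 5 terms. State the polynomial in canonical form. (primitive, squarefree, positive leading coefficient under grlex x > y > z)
1. Degree: the shape is more complex than any degree-2 surface, so deg p = 3.
2. Observable constraints: one y-axis crossing is at y = 0; the visible z-axis segment lies entirely on the surface; every point of the x-axis in the box is on the surface.
3. Together with the visible shape, these determine p as stated.

3*x*y*z + 3*y^3 - 2*x*y + 3*x*z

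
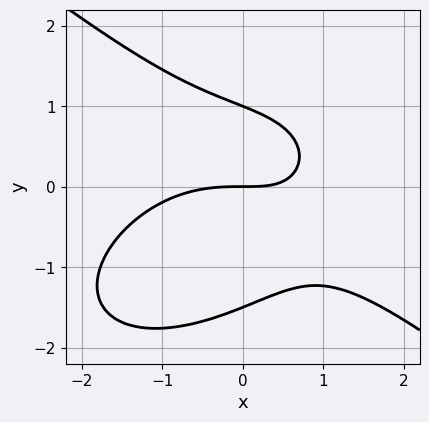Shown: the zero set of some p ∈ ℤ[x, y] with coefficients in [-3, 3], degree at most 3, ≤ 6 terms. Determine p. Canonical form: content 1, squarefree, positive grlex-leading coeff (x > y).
x^3 + 2*y^3 + 2*x*y + y^2 - 3*y

deg p = 3. A generic line meets the curve in up to 3 points.
Reading off the gridlines: one x-axis crossing is at x = 0; among the integer gridlines, it crosses the y-axis at y ∈ {0, 1}.
Together with the visible shape, these determine p as stated.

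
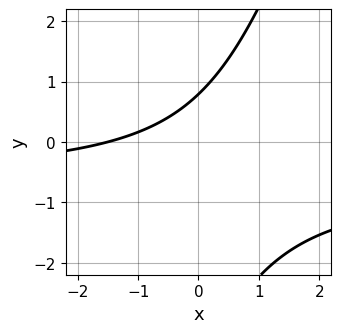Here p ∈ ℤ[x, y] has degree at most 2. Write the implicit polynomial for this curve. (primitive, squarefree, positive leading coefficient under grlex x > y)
3*x*y - y^2 + 2*x - 3*y + 3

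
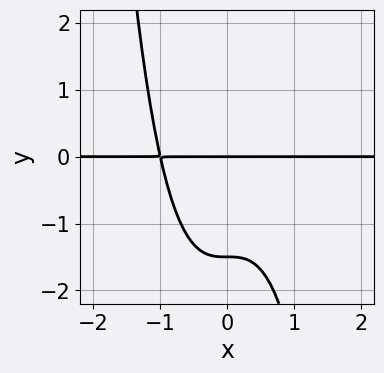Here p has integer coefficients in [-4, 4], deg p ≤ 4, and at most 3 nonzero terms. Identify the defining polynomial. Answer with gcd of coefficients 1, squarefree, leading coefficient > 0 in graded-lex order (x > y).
3*x^3*y + 2*y^2 + 3*y

First, degree: the shape is more complex than any degree-3 curve, so deg p = 4.
Next, against the integer gridlines: the visible x-axis segment lies entirely on the curve; one y-axis crossing is at y = 0.
Finally, fitting integer coefficients to these (and the overall shape) gives p.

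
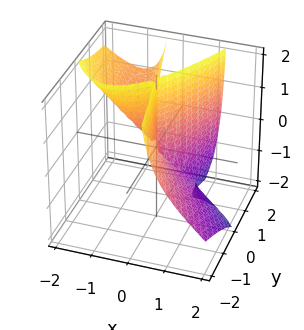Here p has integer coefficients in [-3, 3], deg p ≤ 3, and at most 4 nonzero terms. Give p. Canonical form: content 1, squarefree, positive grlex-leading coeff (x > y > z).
Degree: no degree-2 surface has this shape, so deg p = 3.
Observable constraints: every point of the z-axis in the box is on the surface; it crosses the x-axis at the gridline x = 0; one y-axis crossing is at y = 0.
Assembling these constraints gives the stated polynomial.

3*x^3 + 3*x^2*z - 2*x*y*z - y^2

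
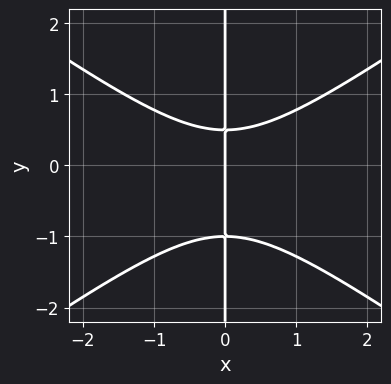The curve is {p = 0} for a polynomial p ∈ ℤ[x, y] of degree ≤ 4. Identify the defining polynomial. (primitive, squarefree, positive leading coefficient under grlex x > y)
x^3 - 2*x*y^2 - x*y + x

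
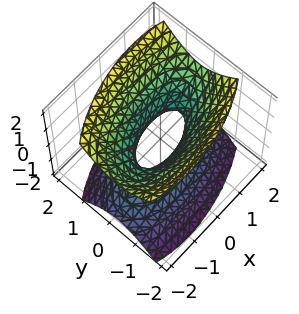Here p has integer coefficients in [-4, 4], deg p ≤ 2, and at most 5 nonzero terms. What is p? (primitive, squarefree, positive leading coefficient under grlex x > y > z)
Degree: a generic line meets the surface in up to 2 points, so deg p = 2.
Observable constraints: among the integer gridlines, it crosses the x-axis at x ∈ {-1, 1}; no z-intercept at any integer in the box.
These observations pin down the coefficients.

x^2 - x*y + 3*y^2 - 2*z^2 - 1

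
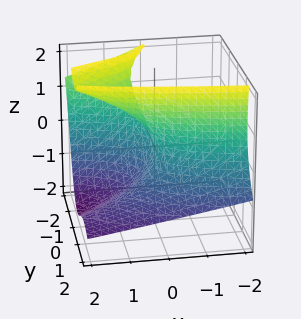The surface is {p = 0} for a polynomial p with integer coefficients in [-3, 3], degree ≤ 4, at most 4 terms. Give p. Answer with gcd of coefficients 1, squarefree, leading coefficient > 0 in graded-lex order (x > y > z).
2*y^3 + 3*y^2*z - 2*z^2 + 3*x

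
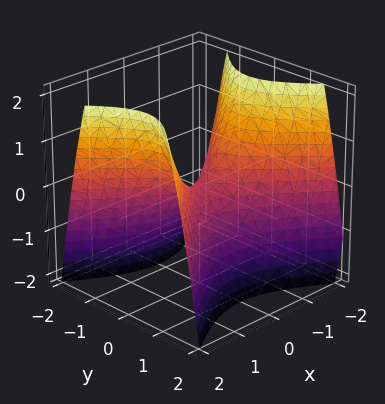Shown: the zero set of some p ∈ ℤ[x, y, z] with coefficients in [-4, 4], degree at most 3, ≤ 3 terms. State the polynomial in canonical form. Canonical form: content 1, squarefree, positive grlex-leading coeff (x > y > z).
First, deg p = 2. A hyperbolic paraboloid; a quadric.
Next, symmetries: it's symmetric under x → −x, forcing even powers of x; the y ↦ −y reflection is a symmetry, so y appears only in even powers.
Then, against the integer gridlines: it crosses the z-axis at the gridline z = 0; one y-axis crossing is at y = 0.
Finally, matching integer coefficients to the picture gives p.

2*x^2 - 3*y^2 - 2*z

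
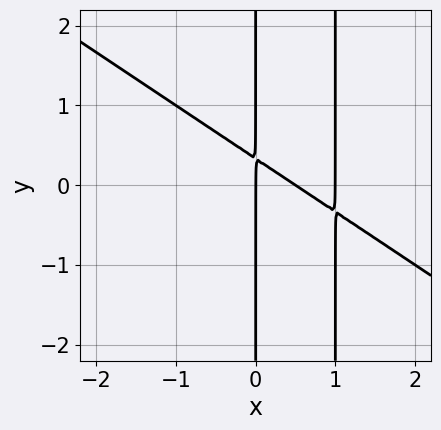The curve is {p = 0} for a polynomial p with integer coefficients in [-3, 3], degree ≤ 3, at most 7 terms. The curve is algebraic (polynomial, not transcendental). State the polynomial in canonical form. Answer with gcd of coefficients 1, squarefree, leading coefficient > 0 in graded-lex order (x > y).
2*x^3 + 3*x^2*y - 3*x^2 - 3*x*y + x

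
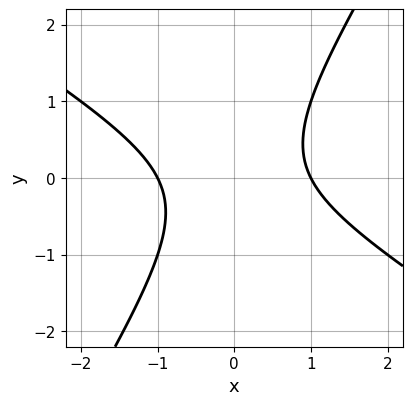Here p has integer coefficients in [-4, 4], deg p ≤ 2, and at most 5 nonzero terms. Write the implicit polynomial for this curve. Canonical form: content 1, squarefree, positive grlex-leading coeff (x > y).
(a) The degree is 2 — no degree-1 curve has this shape.
(b) From the axis intercepts and sections: no y-intercept at any integer in the box; among the integer gridlines, it crosses the x-axis at x ∈ {-1, 1}.
(c) These observations pin down the coefficients.

x^2 + x*y - y^2 - 1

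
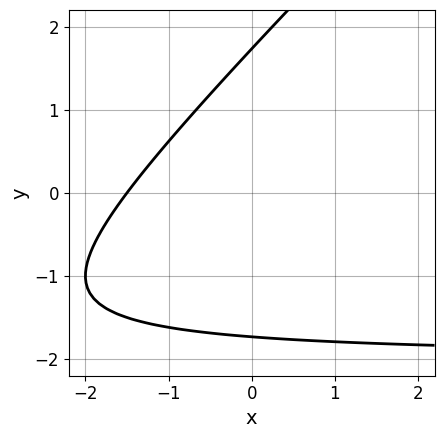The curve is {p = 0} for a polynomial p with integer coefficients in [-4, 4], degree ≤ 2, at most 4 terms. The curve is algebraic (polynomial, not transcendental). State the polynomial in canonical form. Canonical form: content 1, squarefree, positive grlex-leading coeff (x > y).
x*y - y^2 + 2*x + 3

1. The degree is 2 — the shape is more complex than any degree-1 curve.
2. Putting this together gives p.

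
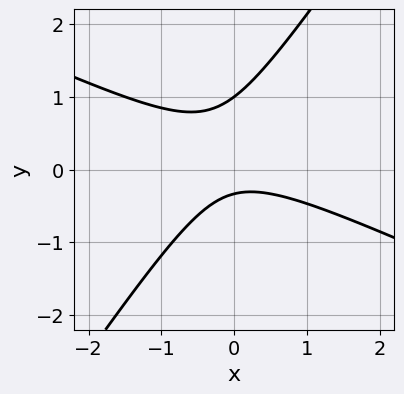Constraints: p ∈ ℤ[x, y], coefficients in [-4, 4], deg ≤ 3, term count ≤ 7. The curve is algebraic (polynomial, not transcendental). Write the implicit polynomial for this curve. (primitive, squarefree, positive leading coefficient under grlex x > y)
2*x^2 + 3*x*y - 3*y^2 + 2*y + 1

First, degree: the shape is more complex than any degree-1 curve, so deg p = 2.
Next, from the visible intercepts: it meets the y-axis at y = 1 (among the integer gridlines); it misses every integer gridline on the x-axis.
Finally, fitting integer coefficients to these (and the overall shape) gives p.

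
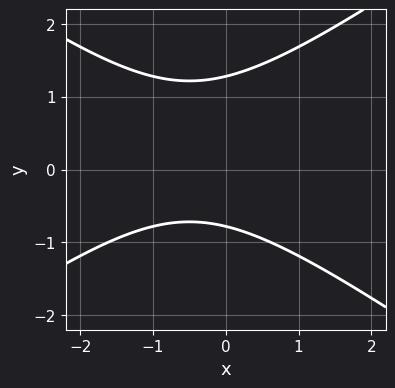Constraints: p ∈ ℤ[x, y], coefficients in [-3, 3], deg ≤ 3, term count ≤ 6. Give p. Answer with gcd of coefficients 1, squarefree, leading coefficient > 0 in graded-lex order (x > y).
Degree: a generic line meets the curve in up to 2 points, so deg p = 2.
Against the integer gridlines: no x-intercept at any integer in the box.
The integer polynomial consistent with all of this is the stated p.

x^2 - 2*y^2 + x + y + 2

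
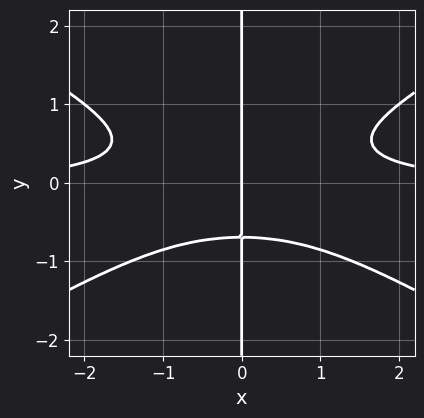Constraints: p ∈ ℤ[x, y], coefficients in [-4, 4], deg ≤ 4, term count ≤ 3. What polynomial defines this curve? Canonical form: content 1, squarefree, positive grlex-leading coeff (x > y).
x^3*y - 3*x*y^3 - x

First, the degree is 4 — a generic line meets the curve in up to 4 points.
Next, observable constraints: the visible y-axis segment lies entirely on the curve; it meets the x-axis at x = 0 (among the integer gridlines).
Finally, fitting integer coefficients to these (and the overall shape) gives p.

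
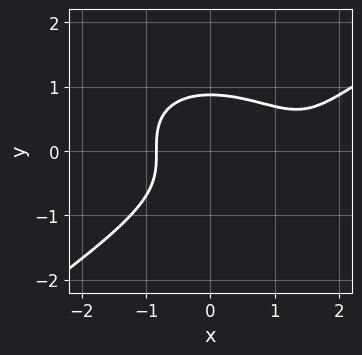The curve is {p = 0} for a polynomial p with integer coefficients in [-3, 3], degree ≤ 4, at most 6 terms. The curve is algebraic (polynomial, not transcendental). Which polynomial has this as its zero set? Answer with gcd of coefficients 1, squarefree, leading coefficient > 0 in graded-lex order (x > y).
x^3 - 3*y^3 - 2*x^2 + 2

(a) The degree is 3 — the shape is more complex than any degree-2 curve.
(b) The integer polynomial consistent with all of this is the stated p.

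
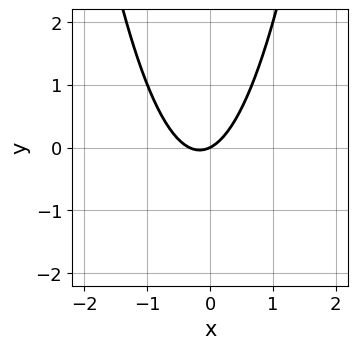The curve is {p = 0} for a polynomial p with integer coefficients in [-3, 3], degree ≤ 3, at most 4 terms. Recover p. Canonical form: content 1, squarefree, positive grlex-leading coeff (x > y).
3*x^2 + x - 2*y

First, the degree is 2 — a generic line meets the curve in up to 2 points.
Next, checking where it meets the axes: one y-axis crossing is at y = 0; it meets the x-axis at x = 0 (among the integer gridlines).
Finally, fitting integer coefficients to these (and the overall shape) gives p.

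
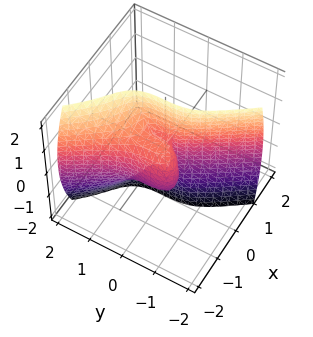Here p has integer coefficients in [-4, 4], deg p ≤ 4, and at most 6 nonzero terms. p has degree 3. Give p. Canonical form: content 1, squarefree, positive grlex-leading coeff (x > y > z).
(a) Degree: a generic line meets the surface in up to 3 points, so deg p = 3.
(b) Reading off the gridlines: one y-axis crossing is at y = 0; among the integer gridlines, it crosses the x-axis at x ∈ {-1, 0}; every point of the z-axis in the box is on the surface.
(c) Matching integer coefficients to the picture gives p.

3*x^3 + x*z^2 + y^3 + 3*x^2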